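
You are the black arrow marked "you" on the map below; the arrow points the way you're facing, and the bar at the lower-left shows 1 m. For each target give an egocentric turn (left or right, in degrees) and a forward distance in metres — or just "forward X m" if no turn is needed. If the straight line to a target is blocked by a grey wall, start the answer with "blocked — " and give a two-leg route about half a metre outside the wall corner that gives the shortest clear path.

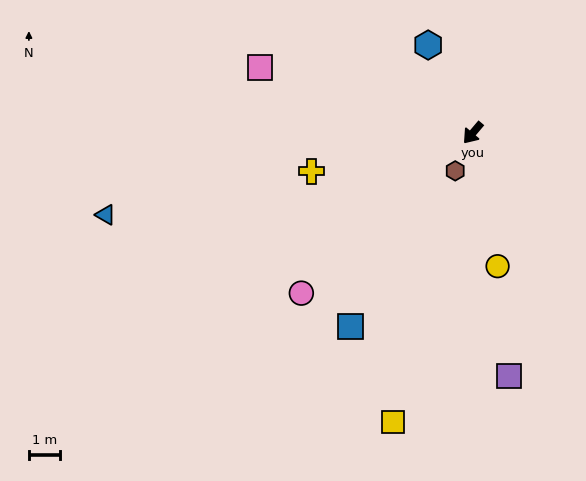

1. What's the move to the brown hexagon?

turn left 15°, forward 1.4 m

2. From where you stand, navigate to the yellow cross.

turn right 36°, forward 5.4 m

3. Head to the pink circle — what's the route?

turn right 7°, forward 7.6 m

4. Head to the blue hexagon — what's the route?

turn right 113°, forward 3.2 m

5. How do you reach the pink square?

turn right 67°, forward 7.2 m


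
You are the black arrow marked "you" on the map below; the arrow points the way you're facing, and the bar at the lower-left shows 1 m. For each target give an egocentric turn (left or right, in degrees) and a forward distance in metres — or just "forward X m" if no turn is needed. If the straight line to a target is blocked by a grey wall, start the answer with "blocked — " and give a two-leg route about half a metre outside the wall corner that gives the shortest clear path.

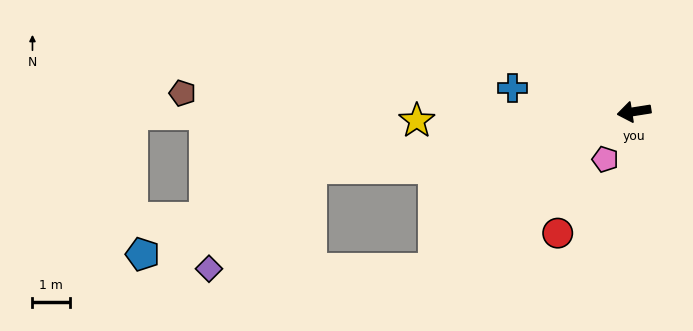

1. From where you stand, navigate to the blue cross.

turn right 20°, forward 3.3 m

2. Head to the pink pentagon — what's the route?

turn left 50°, forward 1.5 m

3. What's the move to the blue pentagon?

blocked — forward 8.7 m, then turn left 18°, forward 5.0 m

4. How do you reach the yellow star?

turn right 7°, forward 5.8 m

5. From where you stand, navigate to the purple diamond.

blocked — forward 8.7 m, then turn left 36°, forward 3.8 m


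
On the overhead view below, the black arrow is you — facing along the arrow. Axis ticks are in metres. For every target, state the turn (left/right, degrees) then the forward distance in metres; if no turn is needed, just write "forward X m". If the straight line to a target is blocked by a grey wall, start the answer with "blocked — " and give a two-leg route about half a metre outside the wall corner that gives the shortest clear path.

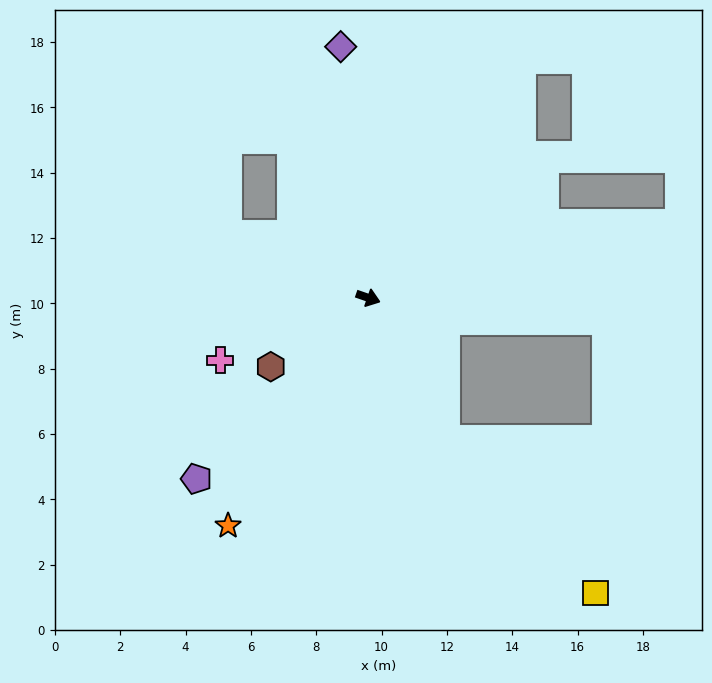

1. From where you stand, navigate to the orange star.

turn right 102°, forward 8.2 m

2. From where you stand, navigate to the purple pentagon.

turn right 114°, forward 7.6 m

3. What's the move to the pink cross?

turn right 138°, forward 4.9 m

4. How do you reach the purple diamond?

turn left 115°, forward 7.7 m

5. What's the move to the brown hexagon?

turn right 126°, forward 3.7 m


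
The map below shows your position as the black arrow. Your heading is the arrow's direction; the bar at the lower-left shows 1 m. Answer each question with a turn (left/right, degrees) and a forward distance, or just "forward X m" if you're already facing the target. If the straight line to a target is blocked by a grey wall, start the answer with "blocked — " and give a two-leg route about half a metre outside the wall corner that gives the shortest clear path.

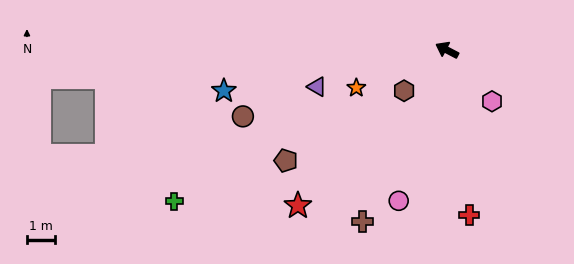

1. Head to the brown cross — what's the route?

turn left 91°, forward 6.7 m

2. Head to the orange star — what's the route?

turn left 50°, forward 3.4 m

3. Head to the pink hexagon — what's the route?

turn left 159°, forward 2.4 m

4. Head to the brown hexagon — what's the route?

turn left 71°, forward 2.1 m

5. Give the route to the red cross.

turn left 125°, forward 5.8 m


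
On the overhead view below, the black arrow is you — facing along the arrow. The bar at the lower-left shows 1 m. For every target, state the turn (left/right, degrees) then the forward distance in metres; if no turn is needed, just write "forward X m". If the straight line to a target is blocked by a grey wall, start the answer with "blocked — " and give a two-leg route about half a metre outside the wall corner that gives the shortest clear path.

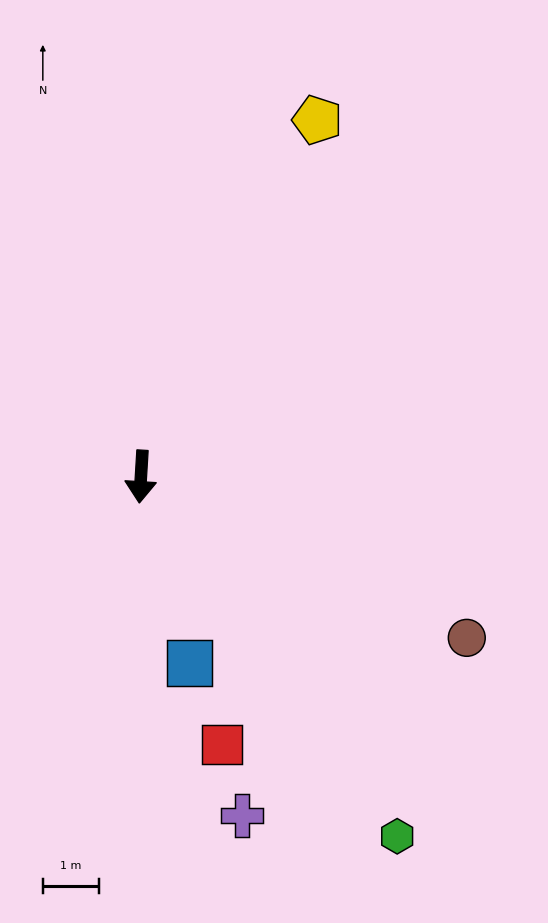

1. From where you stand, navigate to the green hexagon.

turn left 39°, forward 7.8 m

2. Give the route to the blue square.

turn left 18°, forward 3.4 m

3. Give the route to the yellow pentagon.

turn left 157°, forward 7.0 m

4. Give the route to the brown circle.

turn left 67°, forward 6.4 m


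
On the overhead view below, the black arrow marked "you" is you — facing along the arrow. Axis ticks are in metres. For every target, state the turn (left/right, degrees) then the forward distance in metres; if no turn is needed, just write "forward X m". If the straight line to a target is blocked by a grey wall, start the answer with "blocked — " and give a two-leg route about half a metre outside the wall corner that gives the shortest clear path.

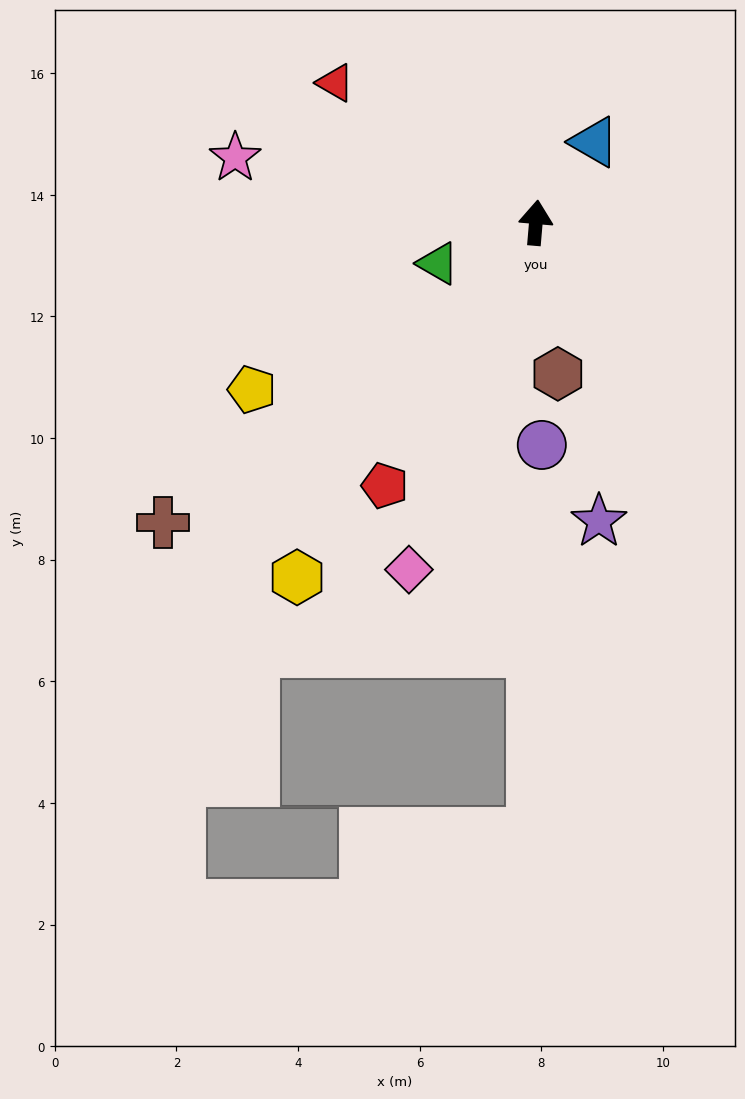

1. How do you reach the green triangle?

turn left 118°, forward 1.7 m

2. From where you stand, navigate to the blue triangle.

turn right 31°, forward 1.6 m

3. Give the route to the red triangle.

turn left 60°, forward 4.0 m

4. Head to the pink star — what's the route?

turn left 83°, forward 5.1 m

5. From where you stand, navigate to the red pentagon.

turn left 155°, forward 5.0 m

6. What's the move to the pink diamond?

turn left 165°, forward 6.1 m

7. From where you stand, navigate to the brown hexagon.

turn right 167°, forward 2.5 m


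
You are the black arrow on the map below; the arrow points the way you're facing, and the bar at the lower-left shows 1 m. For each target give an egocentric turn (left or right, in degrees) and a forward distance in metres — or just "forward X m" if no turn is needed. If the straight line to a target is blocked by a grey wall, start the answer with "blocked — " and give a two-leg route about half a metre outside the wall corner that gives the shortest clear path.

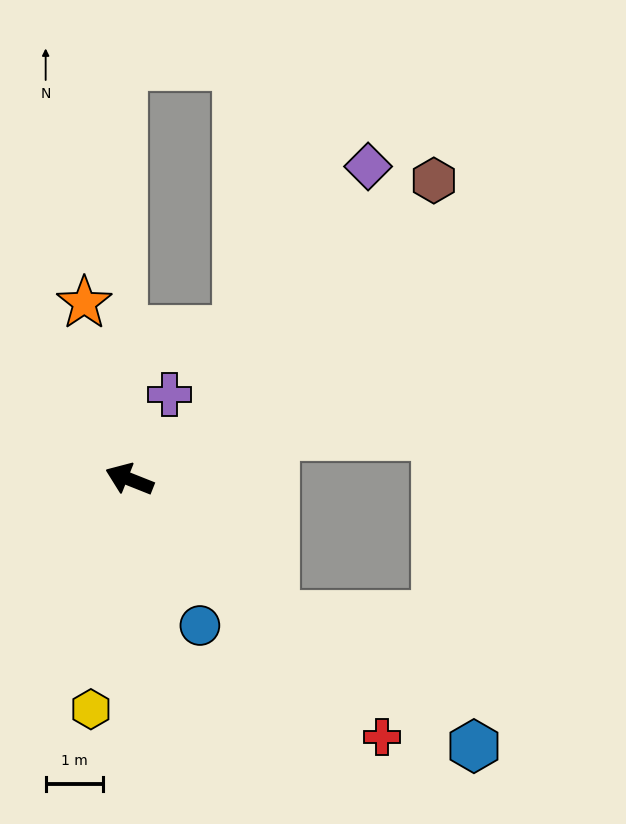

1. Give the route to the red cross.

turn left 156°, forward 6.3 m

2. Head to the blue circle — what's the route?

turn left 137°, forward 2.8 m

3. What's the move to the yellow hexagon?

turn left 102°, forward 4.0 m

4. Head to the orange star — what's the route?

turn right 54°, forward 3.2 m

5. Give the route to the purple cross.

turn right 94°, forward 1.6 m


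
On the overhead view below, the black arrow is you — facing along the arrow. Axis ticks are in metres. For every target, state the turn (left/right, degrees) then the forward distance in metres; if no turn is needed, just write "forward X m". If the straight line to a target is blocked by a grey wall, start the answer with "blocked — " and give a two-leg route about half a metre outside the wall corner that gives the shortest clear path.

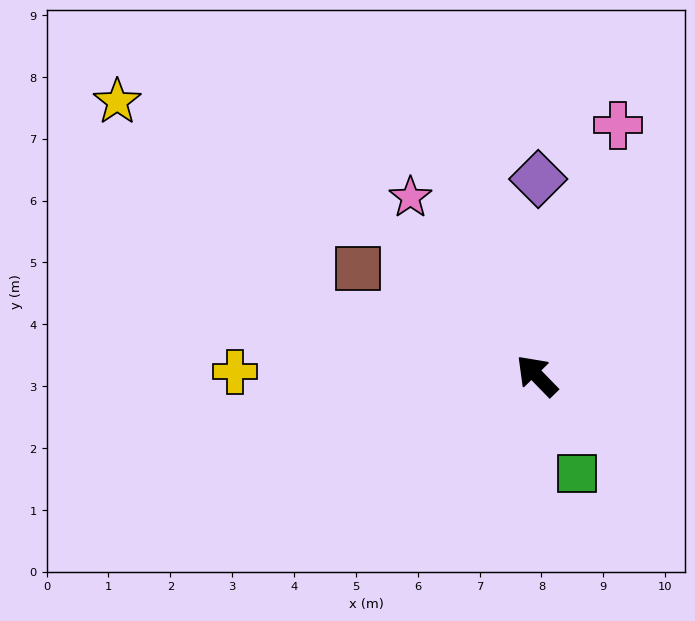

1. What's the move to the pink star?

turn right 9°, forward 3.5 m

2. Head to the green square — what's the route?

turn left 158°, forward 1.7 m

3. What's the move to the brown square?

turn left 15°, forward 3.4 m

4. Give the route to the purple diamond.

turn right 45°, forward 3.2 m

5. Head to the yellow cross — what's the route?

turn left 45°, forward 4.9 m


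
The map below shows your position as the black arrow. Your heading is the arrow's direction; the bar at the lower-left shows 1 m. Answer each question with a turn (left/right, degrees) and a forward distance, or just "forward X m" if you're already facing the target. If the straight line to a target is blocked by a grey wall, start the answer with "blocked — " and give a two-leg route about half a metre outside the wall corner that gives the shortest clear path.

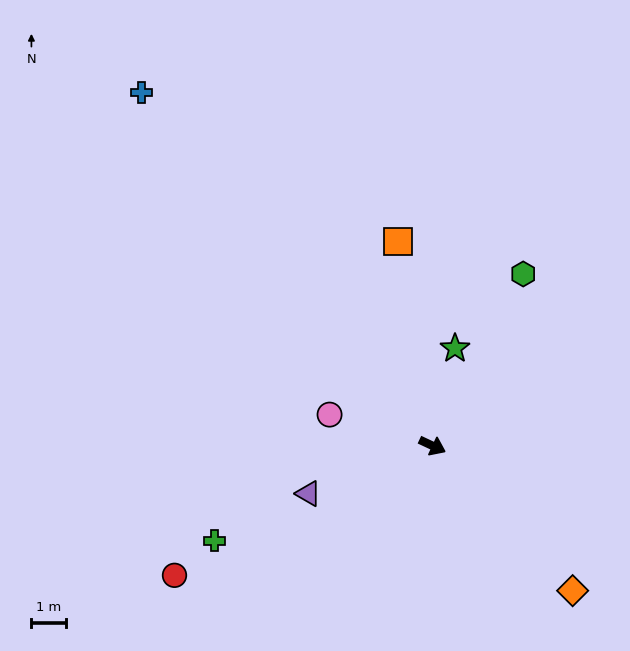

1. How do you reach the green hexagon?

turn left 87°, forward 5.5 m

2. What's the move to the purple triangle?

turn right 134°, forward 3.8 m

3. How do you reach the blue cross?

turn left 155°, forward 13.1 m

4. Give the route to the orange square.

turn left 125°, forward 5.9 m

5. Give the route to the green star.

turn left 102°, forward 2.9 m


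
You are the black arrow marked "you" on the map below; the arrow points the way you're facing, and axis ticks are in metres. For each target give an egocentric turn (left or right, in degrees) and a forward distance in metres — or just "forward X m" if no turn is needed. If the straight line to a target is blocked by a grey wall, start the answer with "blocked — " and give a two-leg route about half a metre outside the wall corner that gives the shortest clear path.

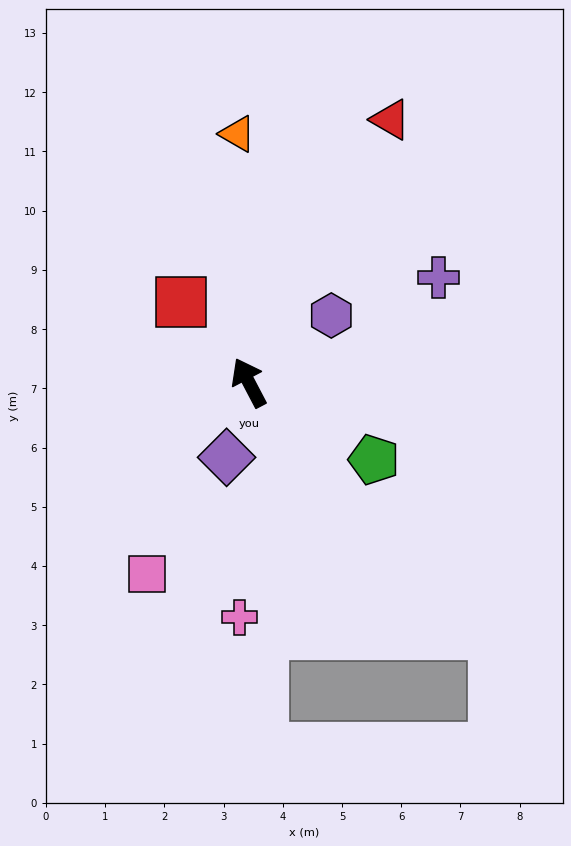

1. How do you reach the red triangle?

turn right 56°, forward 5.0 m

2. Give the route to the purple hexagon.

turn right 79°, forward 1.8 m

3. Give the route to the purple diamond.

turn left 136°, forward 1.3 m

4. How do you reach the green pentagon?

turn right 149°, forward 2.5 m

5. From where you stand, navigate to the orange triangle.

turn right 25°, forward 4.2 m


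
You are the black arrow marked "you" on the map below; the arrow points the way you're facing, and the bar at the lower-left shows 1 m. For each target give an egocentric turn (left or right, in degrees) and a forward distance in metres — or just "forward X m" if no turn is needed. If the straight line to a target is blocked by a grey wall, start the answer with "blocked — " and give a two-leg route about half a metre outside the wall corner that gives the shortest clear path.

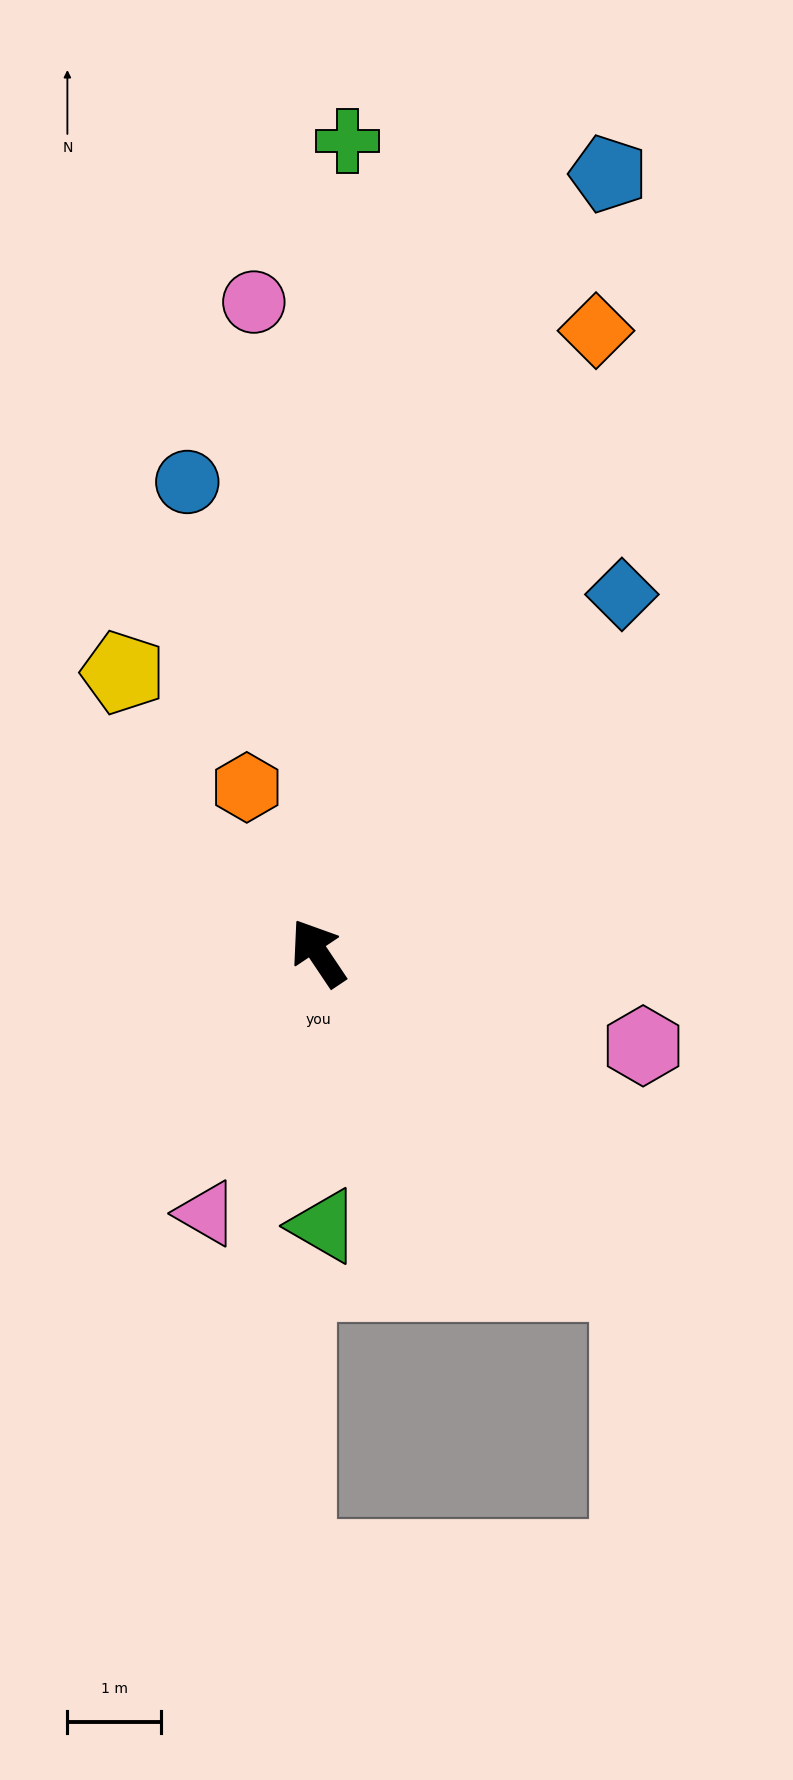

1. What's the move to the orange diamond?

turn right 58°, forward 7.3 m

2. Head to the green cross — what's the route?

turn right 36°, forward 8.7 m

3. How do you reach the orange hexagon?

turn right 11°, forward 1.9 m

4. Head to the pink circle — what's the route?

turn right 28°, forward 7.0 m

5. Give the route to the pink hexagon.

turn right 140°, forward 3.6 m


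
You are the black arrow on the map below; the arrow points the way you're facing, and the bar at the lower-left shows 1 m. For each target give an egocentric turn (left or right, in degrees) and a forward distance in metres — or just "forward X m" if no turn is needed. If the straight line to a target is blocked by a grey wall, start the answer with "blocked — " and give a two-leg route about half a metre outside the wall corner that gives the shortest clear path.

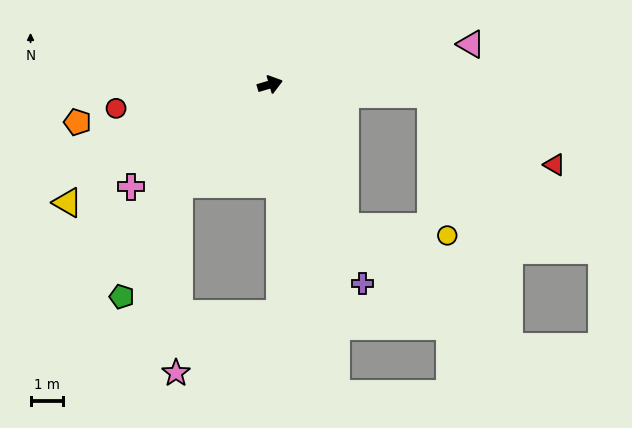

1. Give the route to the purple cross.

turn right 81°, forward 6.7 m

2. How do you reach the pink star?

blocked — turn right 149°, forward 4.1 m, then turn left 42°, forward 5.8 m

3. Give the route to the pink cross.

turn right 160°, forward 5.3 m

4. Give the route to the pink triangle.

turn right 5°, forward 6.2 m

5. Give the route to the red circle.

turn left 172°, forward 4.7 m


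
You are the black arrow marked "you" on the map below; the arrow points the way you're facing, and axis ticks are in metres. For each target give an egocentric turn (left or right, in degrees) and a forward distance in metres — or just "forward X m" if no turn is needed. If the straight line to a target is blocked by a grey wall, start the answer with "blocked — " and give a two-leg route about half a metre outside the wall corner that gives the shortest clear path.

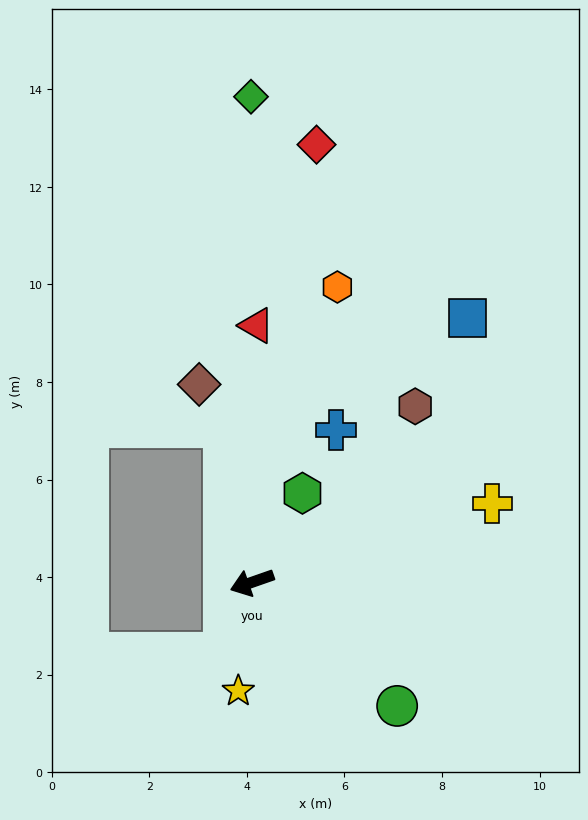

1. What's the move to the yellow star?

turn left 64°, forward 2.2 m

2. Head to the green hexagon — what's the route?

turn right 139°, forward 2.1 m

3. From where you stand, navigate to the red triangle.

turn right 110°, forward 5.3 m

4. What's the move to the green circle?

turn left 120°, forward 3.9 m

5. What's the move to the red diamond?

turn right 118°, forward 9.1 m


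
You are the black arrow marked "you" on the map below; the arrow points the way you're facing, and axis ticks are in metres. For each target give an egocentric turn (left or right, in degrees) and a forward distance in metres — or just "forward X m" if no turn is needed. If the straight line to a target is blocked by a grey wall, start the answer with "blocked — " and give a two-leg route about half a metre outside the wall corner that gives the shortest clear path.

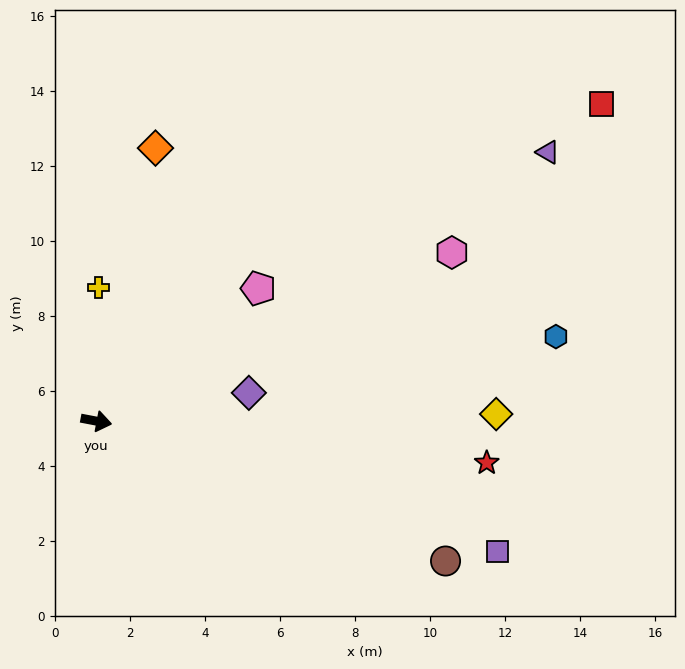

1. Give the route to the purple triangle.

turn left 42°, forward 14.0 m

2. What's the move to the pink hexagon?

turn left 36°, forward 10.5 m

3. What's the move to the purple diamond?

turn left 21°, forward 4.1 m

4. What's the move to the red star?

turn left 5°, forward 10.5 m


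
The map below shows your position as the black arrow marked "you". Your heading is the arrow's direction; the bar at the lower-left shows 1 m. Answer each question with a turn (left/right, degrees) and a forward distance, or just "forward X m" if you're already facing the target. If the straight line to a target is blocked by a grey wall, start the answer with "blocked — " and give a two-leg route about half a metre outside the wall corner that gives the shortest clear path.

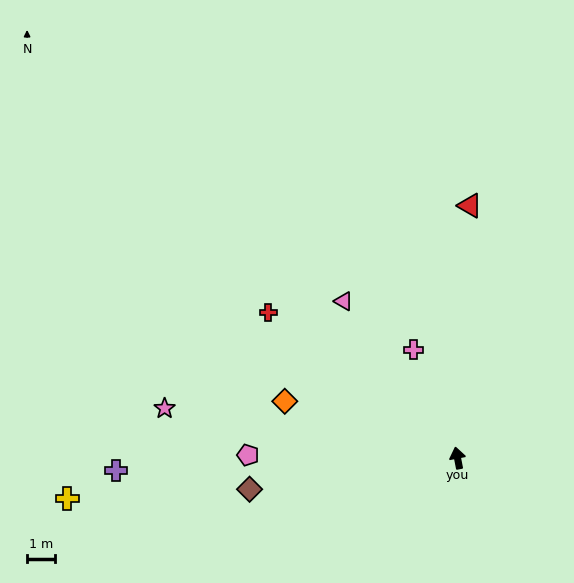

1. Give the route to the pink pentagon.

turn left 78°, forward 7.4 m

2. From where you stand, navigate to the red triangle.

turn right 14°, forward 8.9 m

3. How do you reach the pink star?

turn left 69°, forward 10.5 m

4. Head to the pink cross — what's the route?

turn left 11°, forward 4.1 m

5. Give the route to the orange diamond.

turn left 61°, forward 6.4 m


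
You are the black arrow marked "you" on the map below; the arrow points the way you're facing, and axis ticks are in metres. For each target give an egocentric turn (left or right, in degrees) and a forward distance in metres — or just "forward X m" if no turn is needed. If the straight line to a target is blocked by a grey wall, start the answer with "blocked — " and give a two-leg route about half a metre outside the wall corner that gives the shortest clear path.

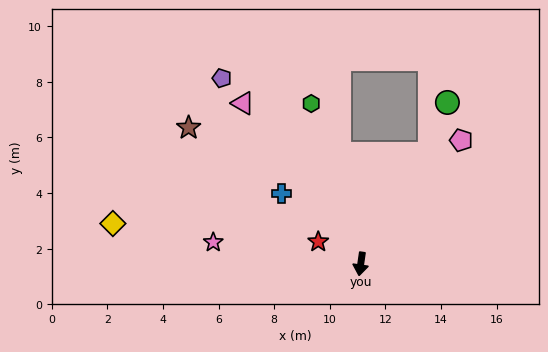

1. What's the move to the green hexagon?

turn right 155°, forward 6.0 m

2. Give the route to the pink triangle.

turn right 136°, forward 7.2 m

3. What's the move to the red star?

turn right 109°, forward 1.7 m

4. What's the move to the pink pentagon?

turn left 149°, forward 5.7 m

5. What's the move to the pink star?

turn right 90°, forward 5.4 m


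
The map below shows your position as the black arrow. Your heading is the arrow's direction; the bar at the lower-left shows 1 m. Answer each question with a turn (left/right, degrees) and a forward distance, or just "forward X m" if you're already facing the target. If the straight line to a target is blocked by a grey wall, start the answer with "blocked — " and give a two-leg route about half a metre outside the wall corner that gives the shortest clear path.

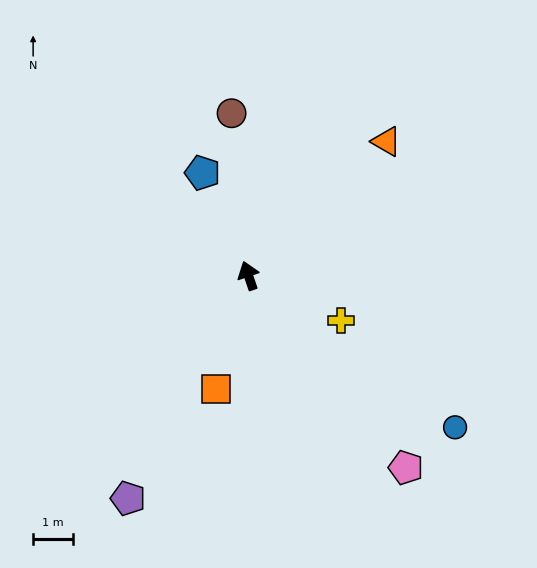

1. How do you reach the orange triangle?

turn right 65°, forward 4.8 m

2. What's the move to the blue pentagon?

turn left 5°, forward 2.8 m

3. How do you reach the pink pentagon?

turn right 159°, forward 6.2 m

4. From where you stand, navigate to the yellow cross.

turn right 135°, forward 2.6 m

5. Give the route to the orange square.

turn left 145°, forward 2.9 m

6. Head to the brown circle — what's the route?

turn right 13°, forward 4.1 m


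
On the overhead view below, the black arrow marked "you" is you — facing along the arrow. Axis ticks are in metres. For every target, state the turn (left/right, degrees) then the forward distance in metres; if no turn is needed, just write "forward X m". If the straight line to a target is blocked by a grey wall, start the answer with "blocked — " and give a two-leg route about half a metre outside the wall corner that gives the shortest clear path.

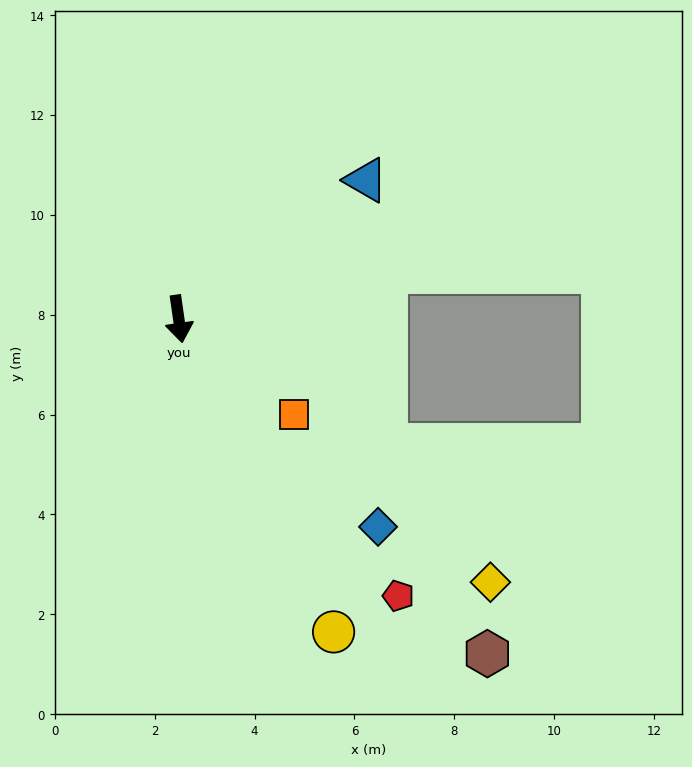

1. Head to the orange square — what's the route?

turn left 42°, forward 3.0 m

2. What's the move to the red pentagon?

turn left 30°, forward 7.1 m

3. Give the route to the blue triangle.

turn left 118°, forward 4.7 m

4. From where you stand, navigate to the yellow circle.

turn left 18°, forward 7.0 m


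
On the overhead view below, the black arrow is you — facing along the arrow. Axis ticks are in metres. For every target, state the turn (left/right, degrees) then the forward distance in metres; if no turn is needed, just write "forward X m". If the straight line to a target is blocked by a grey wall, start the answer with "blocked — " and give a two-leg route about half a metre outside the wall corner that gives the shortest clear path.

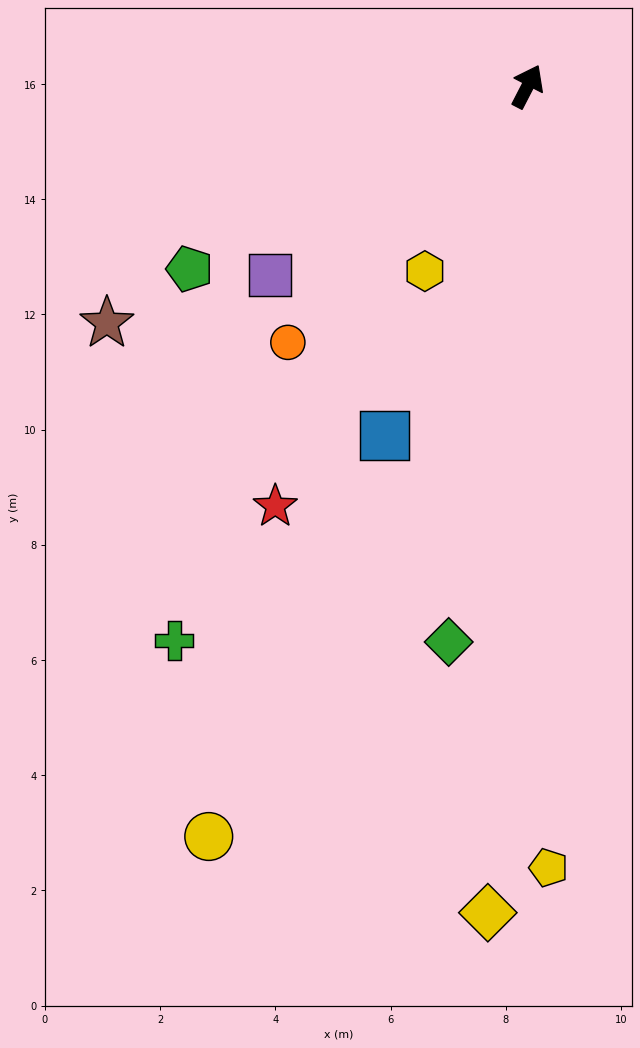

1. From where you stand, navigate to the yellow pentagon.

turn right 151°, forward 13.6 m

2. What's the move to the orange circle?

turn left 164°, forward 6.1 m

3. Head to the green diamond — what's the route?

turn right 161°, forward 9.7 m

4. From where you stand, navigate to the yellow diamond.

turn right 155°, forward 14.4 m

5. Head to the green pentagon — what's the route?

turn left 146°, forward 6.7 m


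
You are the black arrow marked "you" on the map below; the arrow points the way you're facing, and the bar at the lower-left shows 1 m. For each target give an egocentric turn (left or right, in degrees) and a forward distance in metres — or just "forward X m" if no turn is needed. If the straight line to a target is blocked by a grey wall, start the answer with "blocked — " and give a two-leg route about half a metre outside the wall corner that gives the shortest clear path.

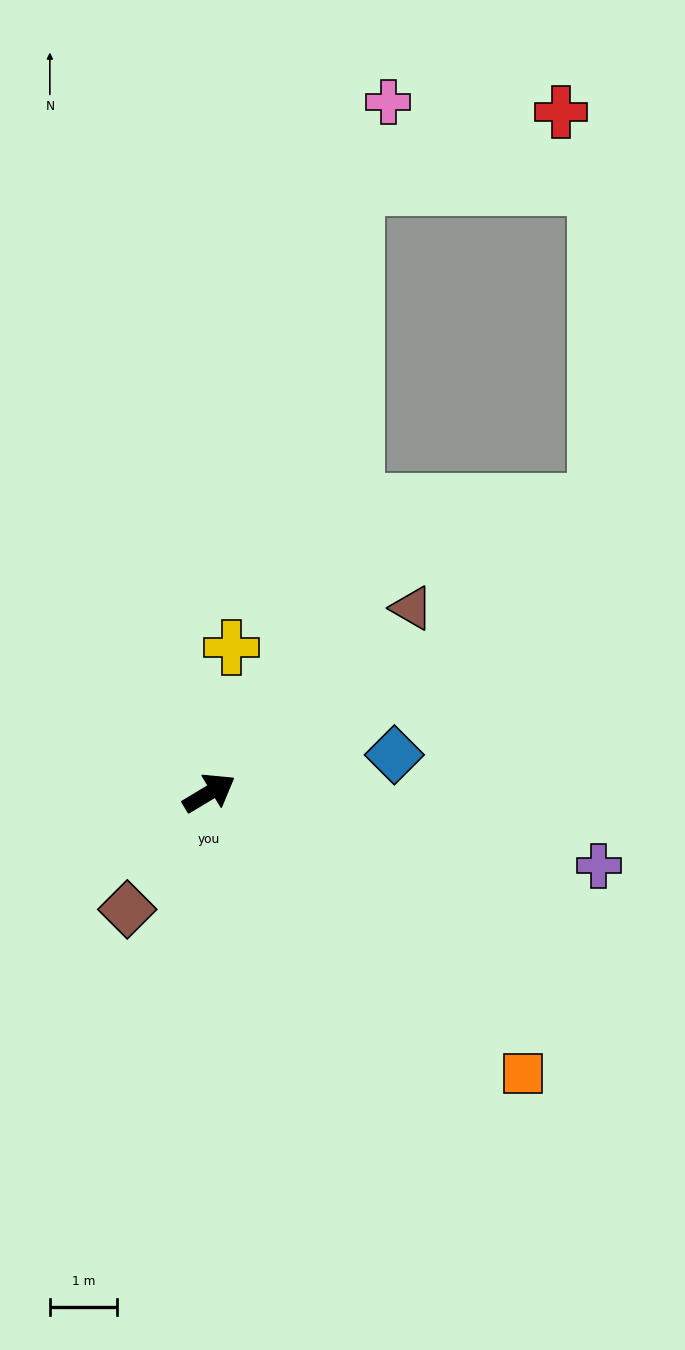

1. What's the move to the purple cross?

turn right 42°, forward 5.9 m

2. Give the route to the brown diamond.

turn right 156°, forward 2.1 m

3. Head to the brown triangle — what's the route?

turn left 11°, forward 4.1 m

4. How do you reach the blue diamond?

turn right 19°, forward 2.8 m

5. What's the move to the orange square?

turn right 73°, forward 6.3 m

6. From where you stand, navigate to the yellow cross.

turn left 50°, forward 2.2 m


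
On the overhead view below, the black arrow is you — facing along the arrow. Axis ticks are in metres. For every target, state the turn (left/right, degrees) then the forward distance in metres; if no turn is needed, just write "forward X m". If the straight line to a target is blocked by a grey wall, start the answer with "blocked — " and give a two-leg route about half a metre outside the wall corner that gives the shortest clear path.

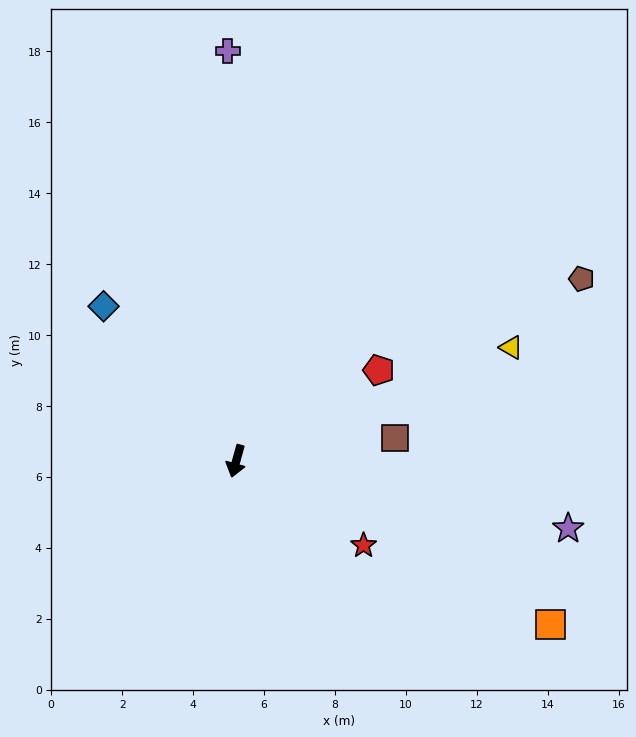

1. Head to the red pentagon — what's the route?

turn left 138°, forward 4.8 m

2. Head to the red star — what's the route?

turn left 72°, forward 4.3 m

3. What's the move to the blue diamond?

turn right 124°, forward 5.7 m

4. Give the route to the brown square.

turn left 114°, forward 4.5 m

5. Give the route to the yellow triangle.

turn left 128°, forward 8.4 m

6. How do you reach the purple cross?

turn right 163°, forward 11.6 m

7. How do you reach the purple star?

turn left 94°, forward 9.5 m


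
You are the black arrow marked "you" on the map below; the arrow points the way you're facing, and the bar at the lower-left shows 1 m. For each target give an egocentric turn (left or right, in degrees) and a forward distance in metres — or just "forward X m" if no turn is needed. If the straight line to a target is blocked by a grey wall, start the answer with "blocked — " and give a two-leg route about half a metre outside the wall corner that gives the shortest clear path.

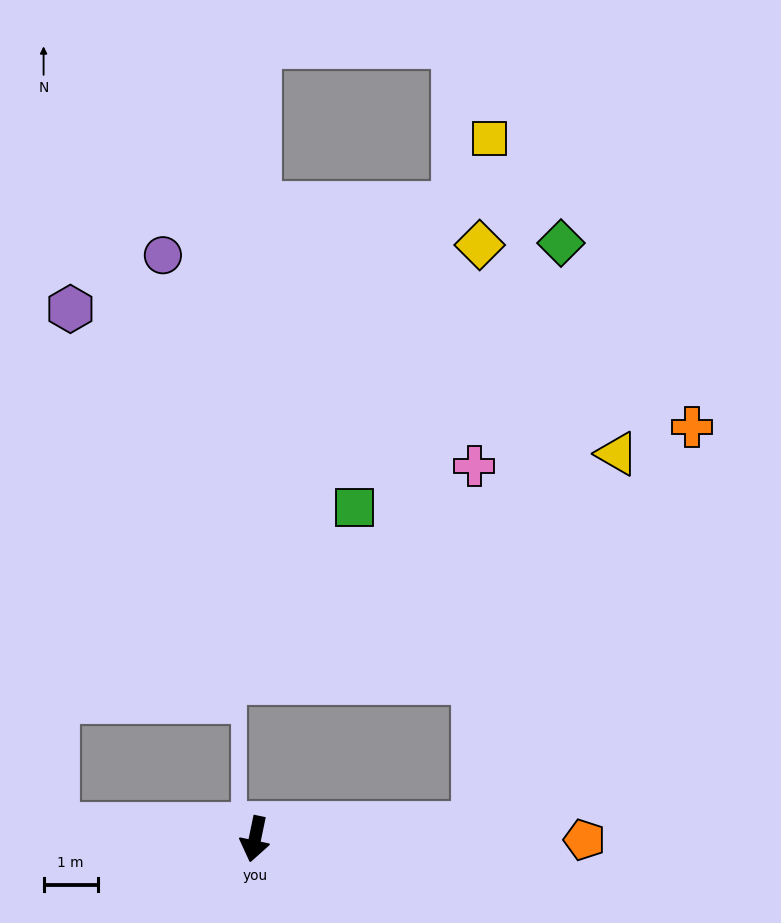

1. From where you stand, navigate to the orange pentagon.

turn left 102°, forward 6.1 m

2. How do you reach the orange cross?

blocked — turn left 105°, forward 4.1 m, then turn left 58°, forward 8.4 m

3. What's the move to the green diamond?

blocked — turn left 105°, forward 4.1 m, then turn left 78°, forward 10.8 m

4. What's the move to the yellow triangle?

blocked — turn left 105°, forward 4.1 m, then turn left 66°, forward 7.3 m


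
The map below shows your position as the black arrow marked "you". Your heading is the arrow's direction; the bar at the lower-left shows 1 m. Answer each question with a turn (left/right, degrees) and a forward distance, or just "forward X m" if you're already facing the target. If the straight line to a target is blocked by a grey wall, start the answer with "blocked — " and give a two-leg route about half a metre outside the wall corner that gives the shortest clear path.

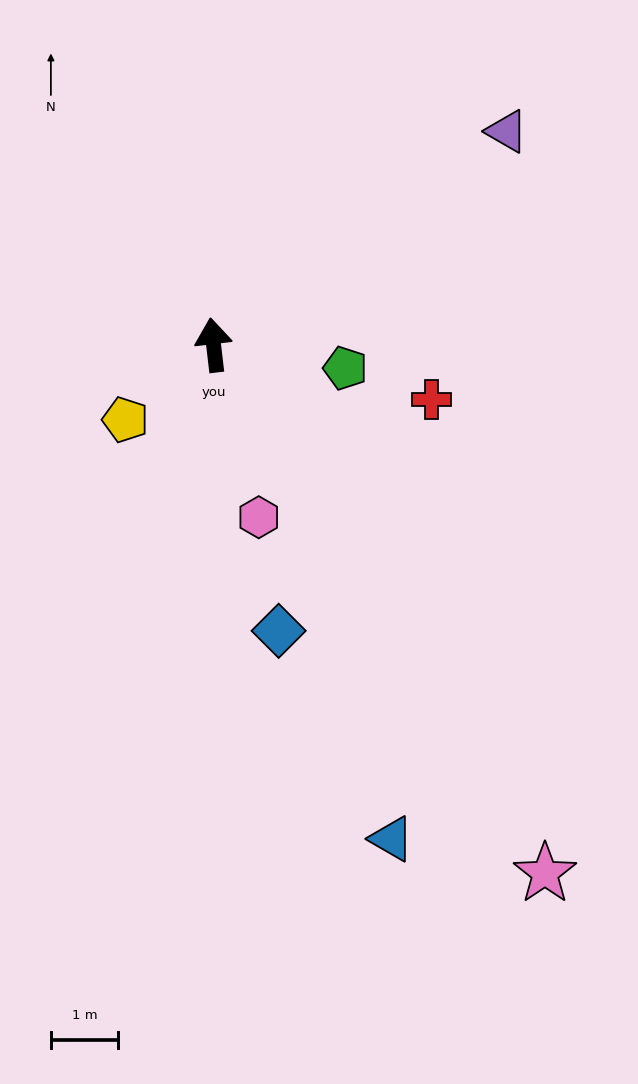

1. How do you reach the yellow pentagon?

turn left 124°, forward 1.7 m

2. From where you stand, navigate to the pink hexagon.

turn right 172°, forward 2.7 m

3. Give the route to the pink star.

turn right 155°, forward 9.3 m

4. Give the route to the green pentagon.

turn right 107°, forward 2.0 m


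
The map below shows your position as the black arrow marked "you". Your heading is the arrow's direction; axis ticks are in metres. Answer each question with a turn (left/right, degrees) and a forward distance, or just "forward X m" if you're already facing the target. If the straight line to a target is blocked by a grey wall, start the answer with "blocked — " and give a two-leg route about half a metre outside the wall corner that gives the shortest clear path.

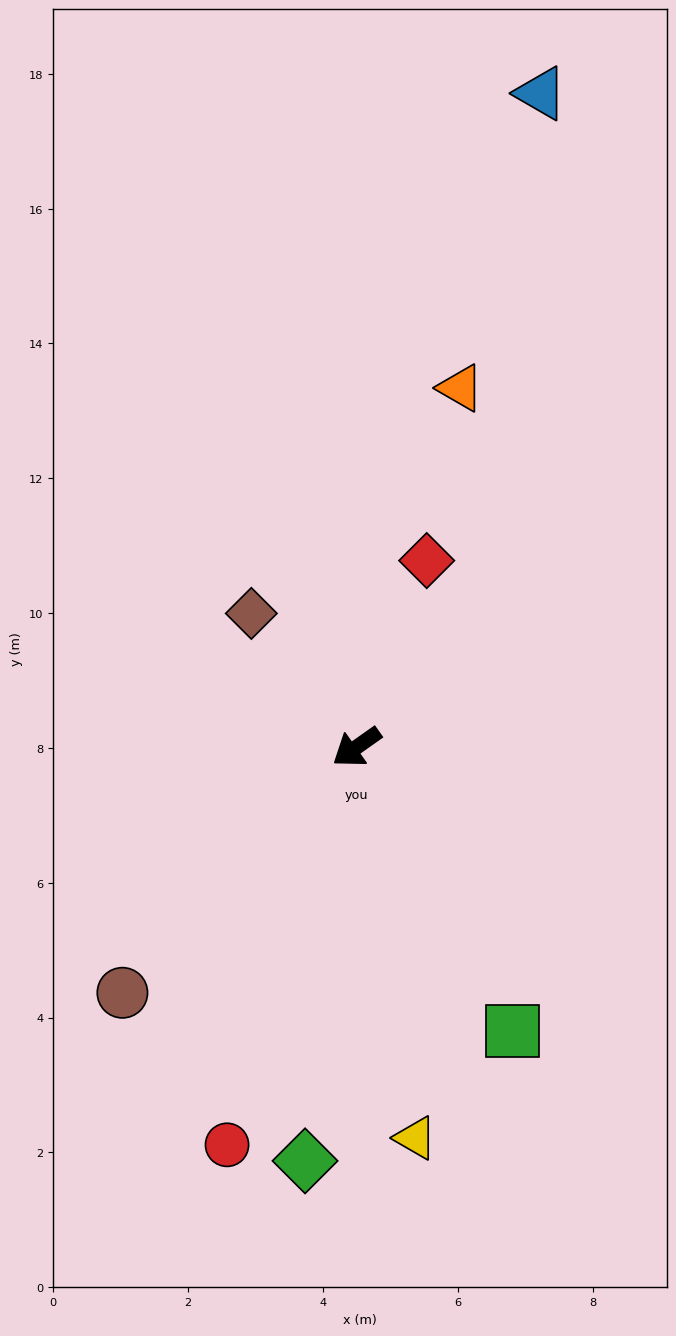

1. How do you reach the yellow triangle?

turn left 63°, forward 5.9 m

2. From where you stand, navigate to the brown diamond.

turn right 87°, forward 2.5 m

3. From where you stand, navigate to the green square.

turn left 84°, forward 4.8 m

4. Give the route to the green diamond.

turn left 48°, forward 6.2 m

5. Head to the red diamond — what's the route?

turn right 146°, forward 3.0 m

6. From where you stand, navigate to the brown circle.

turn left 11°, forward 5.0 m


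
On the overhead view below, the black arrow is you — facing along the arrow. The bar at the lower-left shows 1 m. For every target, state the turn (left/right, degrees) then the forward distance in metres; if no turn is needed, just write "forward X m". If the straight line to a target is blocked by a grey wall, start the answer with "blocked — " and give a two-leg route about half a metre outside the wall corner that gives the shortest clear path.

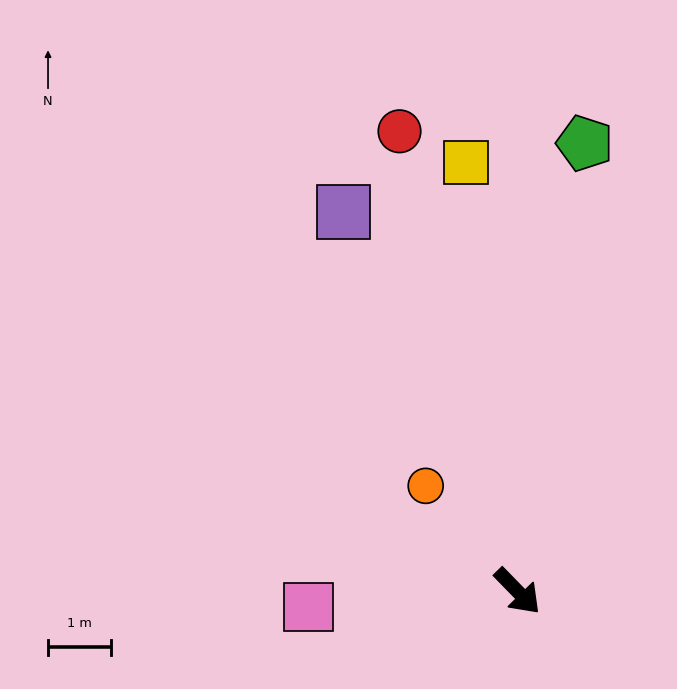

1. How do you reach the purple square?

turn left 160°, forward 6.6 m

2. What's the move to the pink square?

turn right 130°, forward 3.3 m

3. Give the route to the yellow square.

turn left 143°, forward 6.9 m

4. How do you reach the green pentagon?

turn left 127°, forward 7.2 m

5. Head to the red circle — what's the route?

turn left 150°, forward 7.5 m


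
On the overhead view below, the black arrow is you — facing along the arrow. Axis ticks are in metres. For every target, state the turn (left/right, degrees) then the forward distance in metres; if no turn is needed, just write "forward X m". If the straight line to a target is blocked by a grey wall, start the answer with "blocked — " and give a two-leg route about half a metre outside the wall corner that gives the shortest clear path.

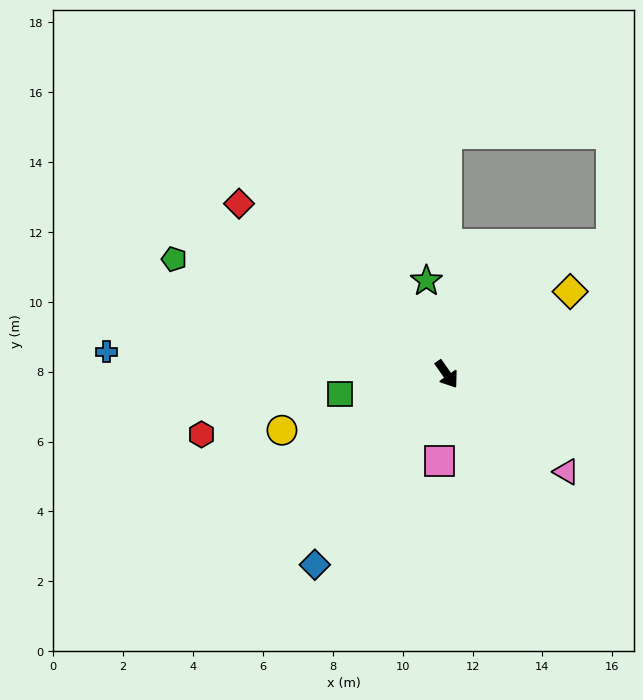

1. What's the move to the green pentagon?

turn right 148°, forward 8.5 m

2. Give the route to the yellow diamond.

turn left 89°, forward 4.3 m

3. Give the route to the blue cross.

turn right 129°, forward 9.8 m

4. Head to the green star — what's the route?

turn left 157°, forward 2.7 m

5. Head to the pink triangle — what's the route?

turn left 16°, forward 4.4 m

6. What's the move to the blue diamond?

turn right 70°, forward 6.6 m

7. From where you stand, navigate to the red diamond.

turn right 164°, forward 7.7 m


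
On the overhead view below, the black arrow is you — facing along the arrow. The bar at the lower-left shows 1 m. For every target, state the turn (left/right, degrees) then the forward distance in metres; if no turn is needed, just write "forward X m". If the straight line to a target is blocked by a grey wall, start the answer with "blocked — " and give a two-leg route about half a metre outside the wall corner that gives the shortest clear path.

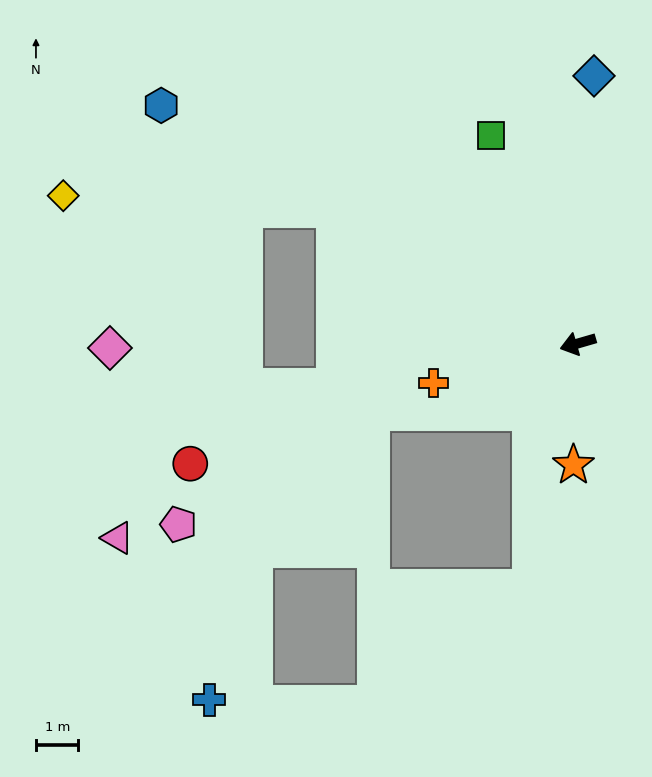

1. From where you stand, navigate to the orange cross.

forward 3.5 m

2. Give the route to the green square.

turn right 83°, forward 5.3 m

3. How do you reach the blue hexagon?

turn right 46°, forward 11.3 m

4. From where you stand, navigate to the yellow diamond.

blocked — turn right 45°, forward 6.5 m, then turn left 26°, forward 6.4 m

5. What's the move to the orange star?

turn left 72°, forward 2.9 m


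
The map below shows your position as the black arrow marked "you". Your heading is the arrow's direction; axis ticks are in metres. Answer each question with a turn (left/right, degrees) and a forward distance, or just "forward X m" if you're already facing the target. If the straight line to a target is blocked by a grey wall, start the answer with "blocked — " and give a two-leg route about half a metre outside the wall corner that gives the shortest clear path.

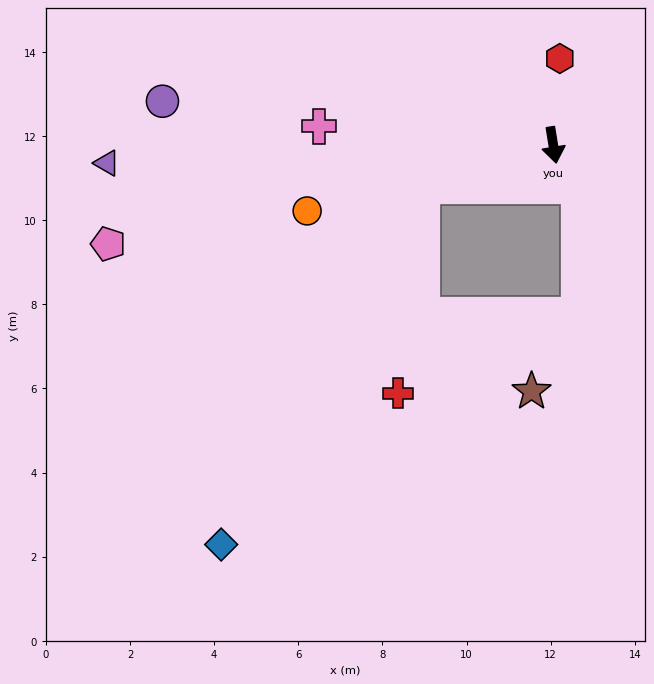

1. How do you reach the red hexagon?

turn left 166°, forward 2.1 m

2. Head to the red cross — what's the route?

blocked — turn right 82°, forward 3.3 m, then turn left 66°, forward 5.0 m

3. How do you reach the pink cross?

turn right 104°, forward 5.6 m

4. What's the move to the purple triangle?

turn right 97°, forward 10.6 m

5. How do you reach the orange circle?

turn right 84°, forward 6.1 m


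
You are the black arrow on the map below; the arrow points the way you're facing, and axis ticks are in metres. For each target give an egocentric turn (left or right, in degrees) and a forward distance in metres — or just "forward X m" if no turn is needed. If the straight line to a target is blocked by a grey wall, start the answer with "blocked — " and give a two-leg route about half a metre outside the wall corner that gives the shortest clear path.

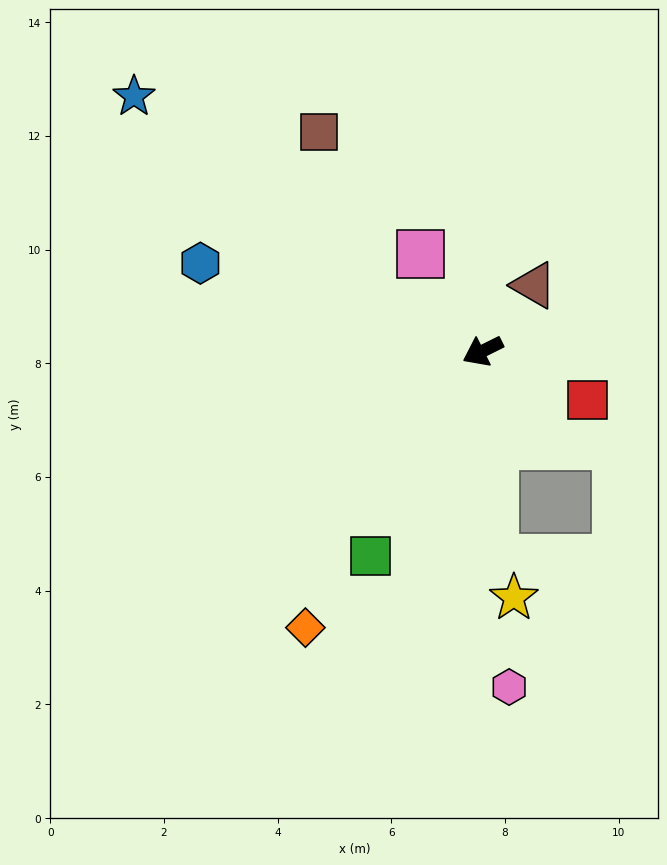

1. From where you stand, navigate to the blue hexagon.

turn right 44°, forward 5.2 m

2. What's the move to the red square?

turn left 128°, forward 2.0 m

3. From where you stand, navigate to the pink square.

turn right 84°, forward 2.0 m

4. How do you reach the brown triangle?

turn right 154°, forward 1.5 m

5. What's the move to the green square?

turn left 35°, forward 4.1 m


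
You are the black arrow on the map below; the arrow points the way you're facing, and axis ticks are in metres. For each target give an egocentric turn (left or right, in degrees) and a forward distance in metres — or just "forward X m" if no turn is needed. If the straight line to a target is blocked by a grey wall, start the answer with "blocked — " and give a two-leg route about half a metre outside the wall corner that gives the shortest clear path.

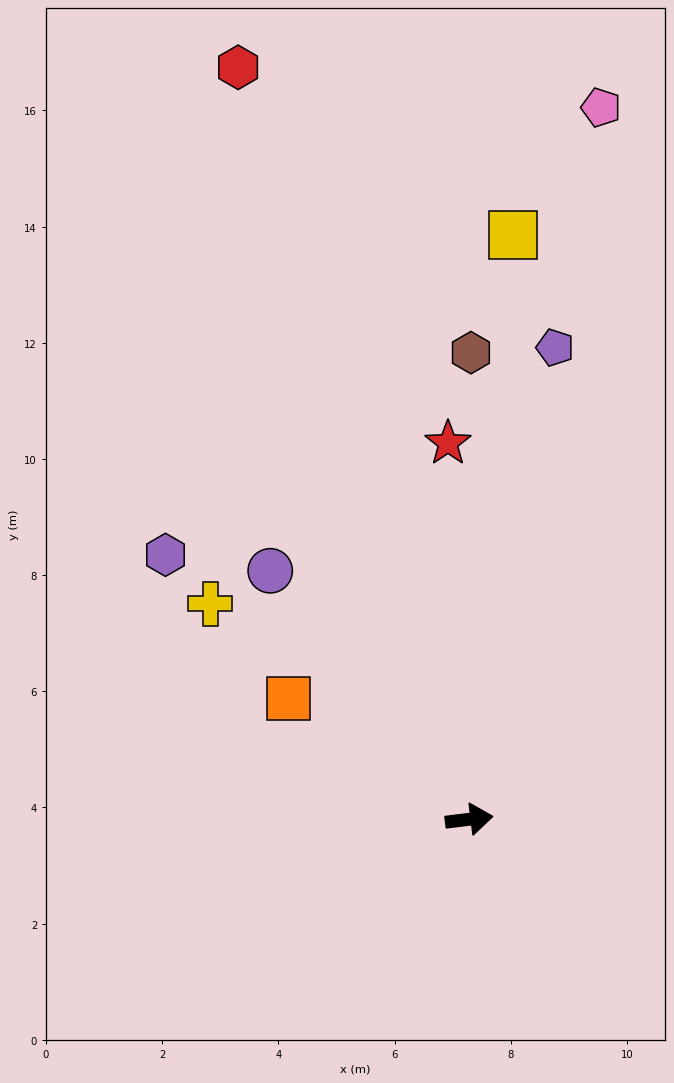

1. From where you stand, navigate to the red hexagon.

turn left 100°, forward 13.5 m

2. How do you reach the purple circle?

turn left 122°, forward 5.5 m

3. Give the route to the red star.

turn left 86°, forward 6.5 m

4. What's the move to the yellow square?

turn left 79°, forward 10.1 m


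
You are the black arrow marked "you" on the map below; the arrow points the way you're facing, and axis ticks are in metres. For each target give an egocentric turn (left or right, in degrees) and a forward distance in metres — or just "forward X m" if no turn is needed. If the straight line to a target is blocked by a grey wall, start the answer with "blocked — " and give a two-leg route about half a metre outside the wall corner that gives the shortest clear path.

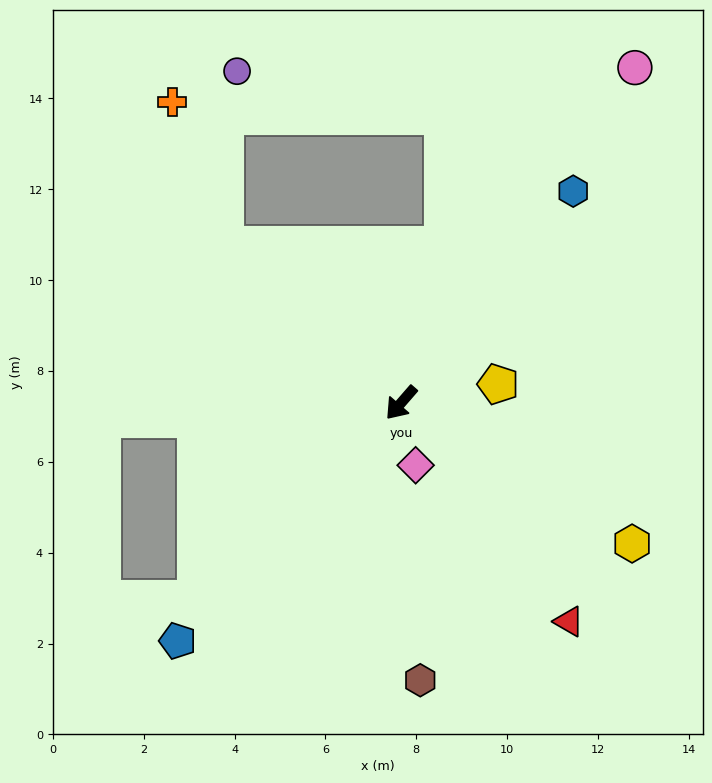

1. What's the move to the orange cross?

blocked — turn right 91°, forward 5.2 m, then turn right 28°, forward 3.4 m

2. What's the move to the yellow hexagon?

turn left 100°, forward 6.0 m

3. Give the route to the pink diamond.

turn left 54°, forward 1.4 m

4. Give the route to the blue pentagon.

turn right 2°, forward 7.2 m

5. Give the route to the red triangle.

turn left 78°, forward 6.1 m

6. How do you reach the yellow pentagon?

turn left 142°, forward 2.2 m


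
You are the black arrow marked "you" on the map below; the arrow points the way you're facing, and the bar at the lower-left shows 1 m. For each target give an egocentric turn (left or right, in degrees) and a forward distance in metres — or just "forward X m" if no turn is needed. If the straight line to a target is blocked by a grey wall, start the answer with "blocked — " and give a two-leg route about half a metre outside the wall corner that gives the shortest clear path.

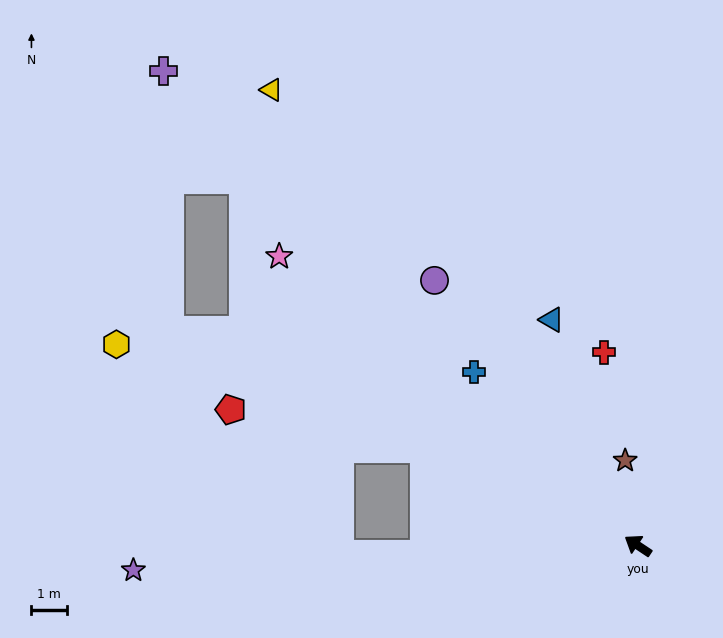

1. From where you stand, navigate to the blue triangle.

turn right 35°, forward 6.7 m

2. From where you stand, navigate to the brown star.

turn right 48°, forward 2.4 m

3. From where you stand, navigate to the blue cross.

turn right 13°, forward 6.6 m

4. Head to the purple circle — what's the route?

turn right 19°, forward 9.3 m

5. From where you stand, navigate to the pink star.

turn right 5°, forward 12.8 m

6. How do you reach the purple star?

turn left 36°, forward 14.1 m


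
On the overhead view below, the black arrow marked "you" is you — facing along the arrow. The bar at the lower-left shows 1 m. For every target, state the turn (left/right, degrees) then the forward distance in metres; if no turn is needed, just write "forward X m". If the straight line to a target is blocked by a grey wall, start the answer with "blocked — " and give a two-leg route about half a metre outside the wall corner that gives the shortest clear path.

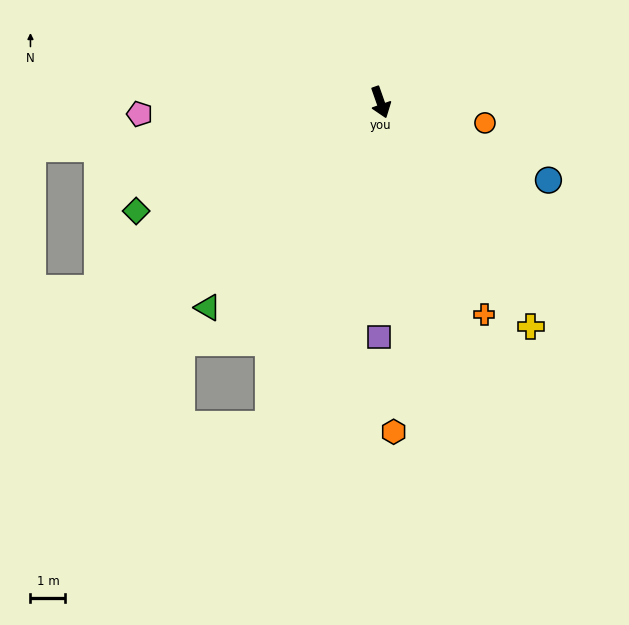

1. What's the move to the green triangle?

turn right 59°, forward 7.7 m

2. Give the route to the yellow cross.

turn left 14°, forward 7.7 m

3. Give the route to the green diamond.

turn right 85°, forward 7.6 m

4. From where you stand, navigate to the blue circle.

turn left 46°, forward 5.3 m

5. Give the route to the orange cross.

turn left 7°, forward 6.7 m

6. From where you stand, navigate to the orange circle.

turn left 59°, forward 3.0 m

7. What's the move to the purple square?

turn right 20°, forward 6.7 m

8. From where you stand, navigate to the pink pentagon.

turn right 107°, forward 6.9 m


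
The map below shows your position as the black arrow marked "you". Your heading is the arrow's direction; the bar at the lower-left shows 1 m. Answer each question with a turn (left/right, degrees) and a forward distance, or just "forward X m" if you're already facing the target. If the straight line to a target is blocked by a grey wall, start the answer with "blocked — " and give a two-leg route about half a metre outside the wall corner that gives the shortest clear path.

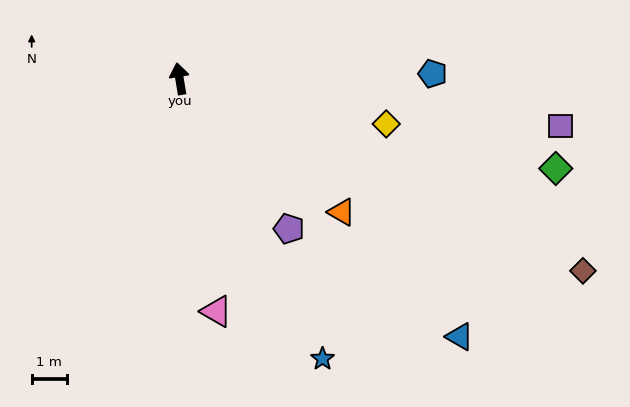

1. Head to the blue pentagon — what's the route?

turn right 98°, forward 7.2 m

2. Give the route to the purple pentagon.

turn right 153°, forward 5.3 m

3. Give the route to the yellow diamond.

turn right 112°, forward 6.0 m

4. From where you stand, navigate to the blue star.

turn right 162°, forward 9.0 m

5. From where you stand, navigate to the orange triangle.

turn right 139°, forward 6.0 m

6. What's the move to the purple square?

turn right 107°, forward 11.0 m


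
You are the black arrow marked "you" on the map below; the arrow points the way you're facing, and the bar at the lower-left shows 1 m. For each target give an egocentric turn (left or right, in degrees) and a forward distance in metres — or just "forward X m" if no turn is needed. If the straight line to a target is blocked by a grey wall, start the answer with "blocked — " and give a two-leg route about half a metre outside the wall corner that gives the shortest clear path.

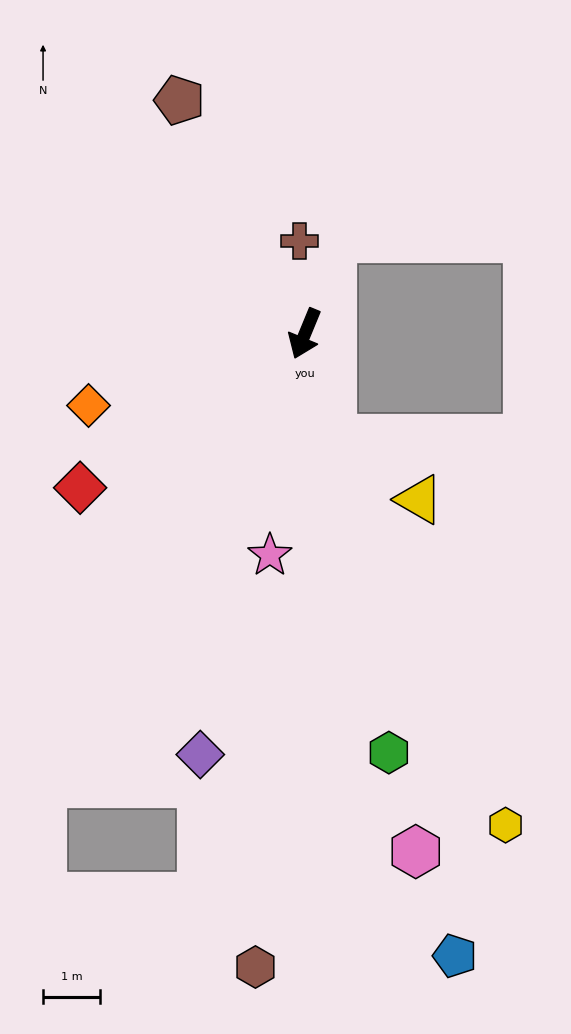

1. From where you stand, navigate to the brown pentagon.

turn right 129°, forward 4.7 m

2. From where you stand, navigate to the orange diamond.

turn right 49°, forward 4.0 m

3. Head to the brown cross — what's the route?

turn right 154°, forward 1.6 m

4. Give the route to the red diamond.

turn right 33°, forward 4.8 m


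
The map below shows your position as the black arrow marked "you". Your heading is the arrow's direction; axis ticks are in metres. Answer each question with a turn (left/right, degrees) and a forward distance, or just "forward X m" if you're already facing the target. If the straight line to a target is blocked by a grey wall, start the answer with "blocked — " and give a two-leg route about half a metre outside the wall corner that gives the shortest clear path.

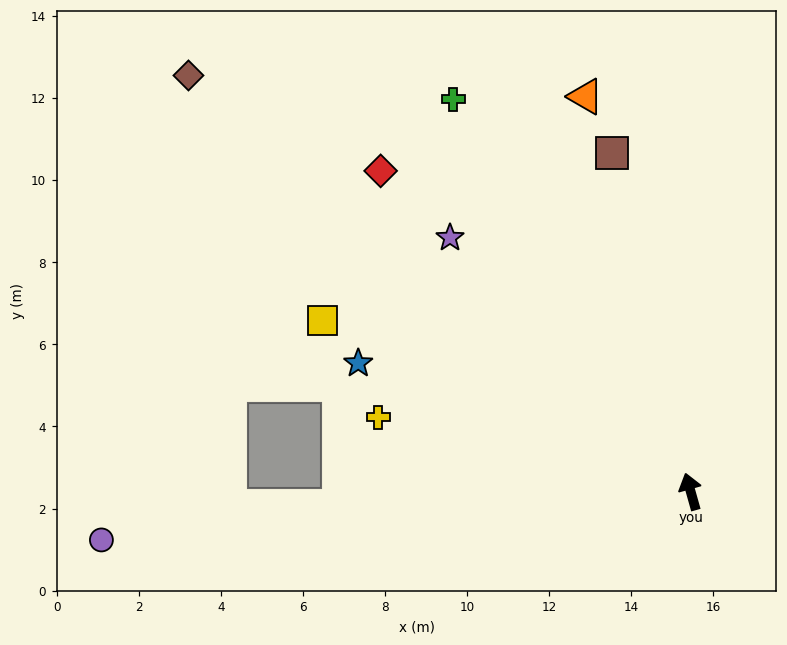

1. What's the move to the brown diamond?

turn left 35°, forward 15.9 m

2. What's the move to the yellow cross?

turn left 61°, forward 7.8 m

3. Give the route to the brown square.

turn right 3°, forward 8.5 m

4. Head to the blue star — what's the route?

turn left 53°, forward 8.7 m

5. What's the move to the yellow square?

turn left 49°, forward 9.9 m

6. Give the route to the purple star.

turn left 28°, forward 8.5 m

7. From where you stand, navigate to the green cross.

turn left 15°, forward 11.2 m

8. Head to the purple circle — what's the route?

turn left 79°, forward 14.4 m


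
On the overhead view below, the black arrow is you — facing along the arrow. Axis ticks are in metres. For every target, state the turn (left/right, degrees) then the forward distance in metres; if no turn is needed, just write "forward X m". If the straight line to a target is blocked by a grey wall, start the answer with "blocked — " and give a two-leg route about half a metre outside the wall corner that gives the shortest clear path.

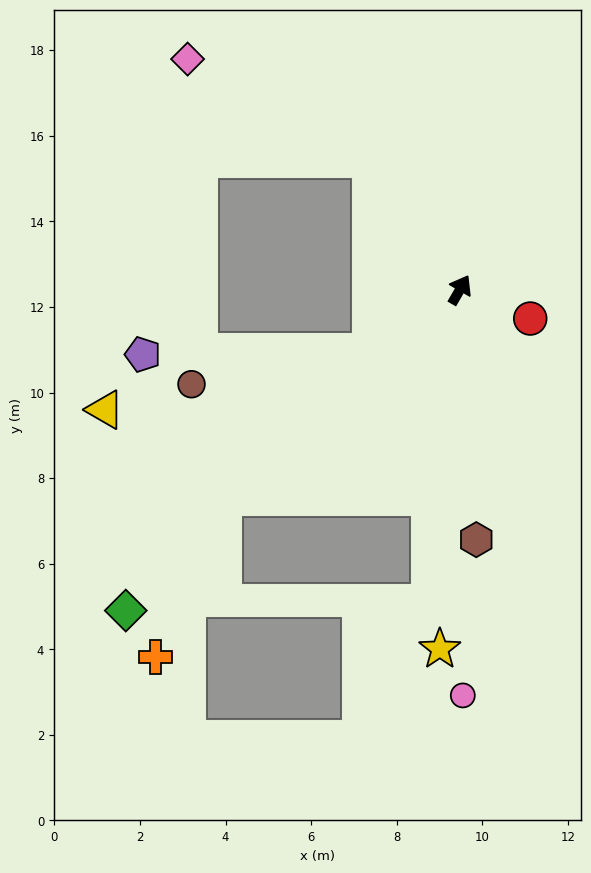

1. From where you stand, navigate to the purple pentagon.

blocked — turn left 154°, forward 2.5 m, then turn right 33°, forward 5.3 m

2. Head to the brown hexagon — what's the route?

turn right 146°, forward 5.9 m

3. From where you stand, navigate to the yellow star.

turn right 153°, forward 8.4 m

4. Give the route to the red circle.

turn right 82°, forward 1.8 m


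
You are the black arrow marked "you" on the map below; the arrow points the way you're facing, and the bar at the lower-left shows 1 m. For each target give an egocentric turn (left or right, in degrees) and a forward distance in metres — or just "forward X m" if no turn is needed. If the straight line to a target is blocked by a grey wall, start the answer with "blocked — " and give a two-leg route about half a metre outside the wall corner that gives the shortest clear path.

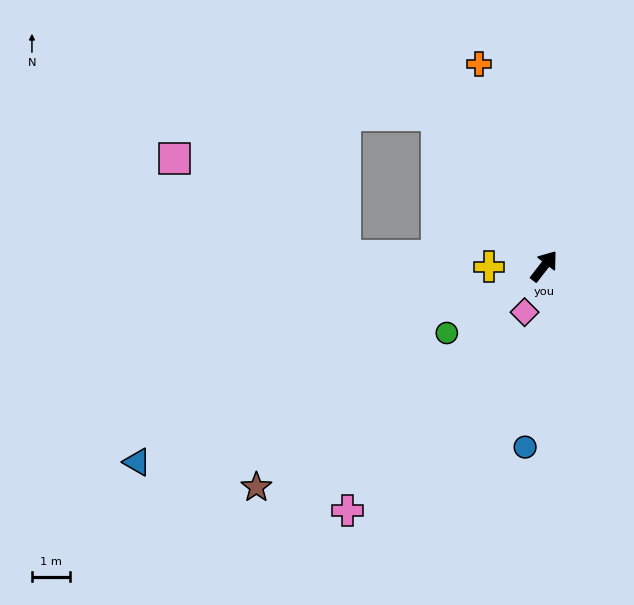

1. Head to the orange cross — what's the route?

turn left 56°, forward 5.6 m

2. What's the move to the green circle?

turn left 162°, forward 3.1 m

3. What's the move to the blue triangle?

turn left 153°, forward 11.9 m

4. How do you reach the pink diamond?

turn right 165°, forward 1.3 m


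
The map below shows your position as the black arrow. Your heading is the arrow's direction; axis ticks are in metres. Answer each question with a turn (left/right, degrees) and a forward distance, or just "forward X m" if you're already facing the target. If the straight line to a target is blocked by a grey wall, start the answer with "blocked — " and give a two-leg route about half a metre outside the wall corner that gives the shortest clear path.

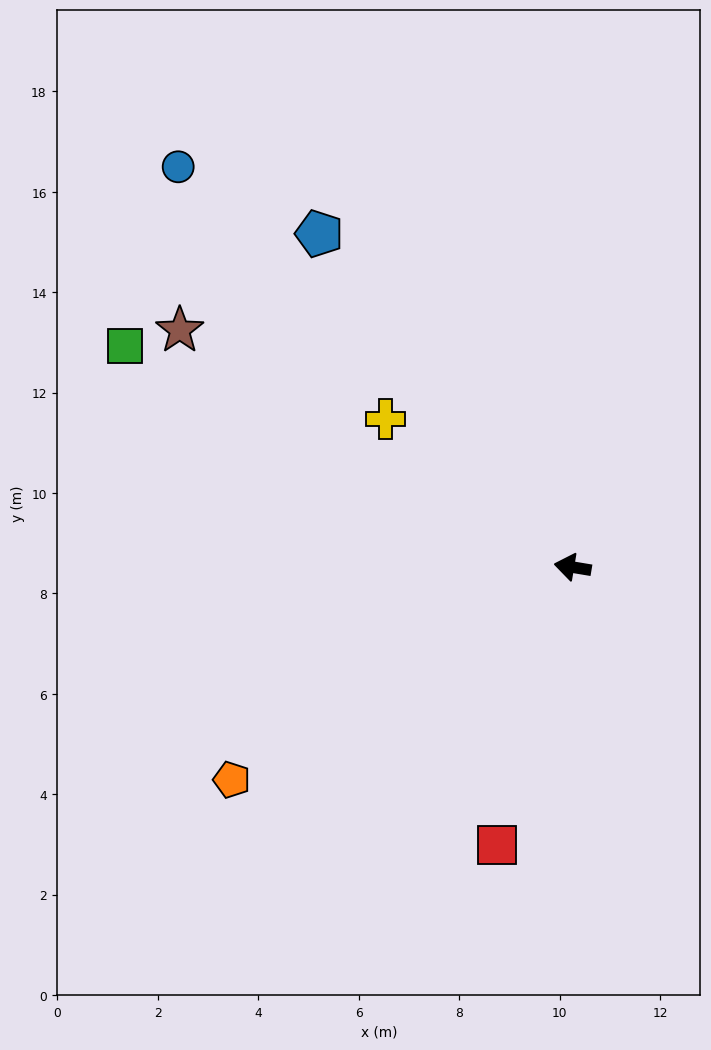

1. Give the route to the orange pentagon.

turn left 41°, forward 8.0 m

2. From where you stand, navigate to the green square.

turn right 17°, forward 9.9 m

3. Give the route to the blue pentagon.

turn right 43°, forward 8.3 m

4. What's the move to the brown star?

turn right 22°, forward 9.1 m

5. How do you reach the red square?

turn left 84°, forward 5.7 m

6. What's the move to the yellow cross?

turn right 29°, forward 4.7 m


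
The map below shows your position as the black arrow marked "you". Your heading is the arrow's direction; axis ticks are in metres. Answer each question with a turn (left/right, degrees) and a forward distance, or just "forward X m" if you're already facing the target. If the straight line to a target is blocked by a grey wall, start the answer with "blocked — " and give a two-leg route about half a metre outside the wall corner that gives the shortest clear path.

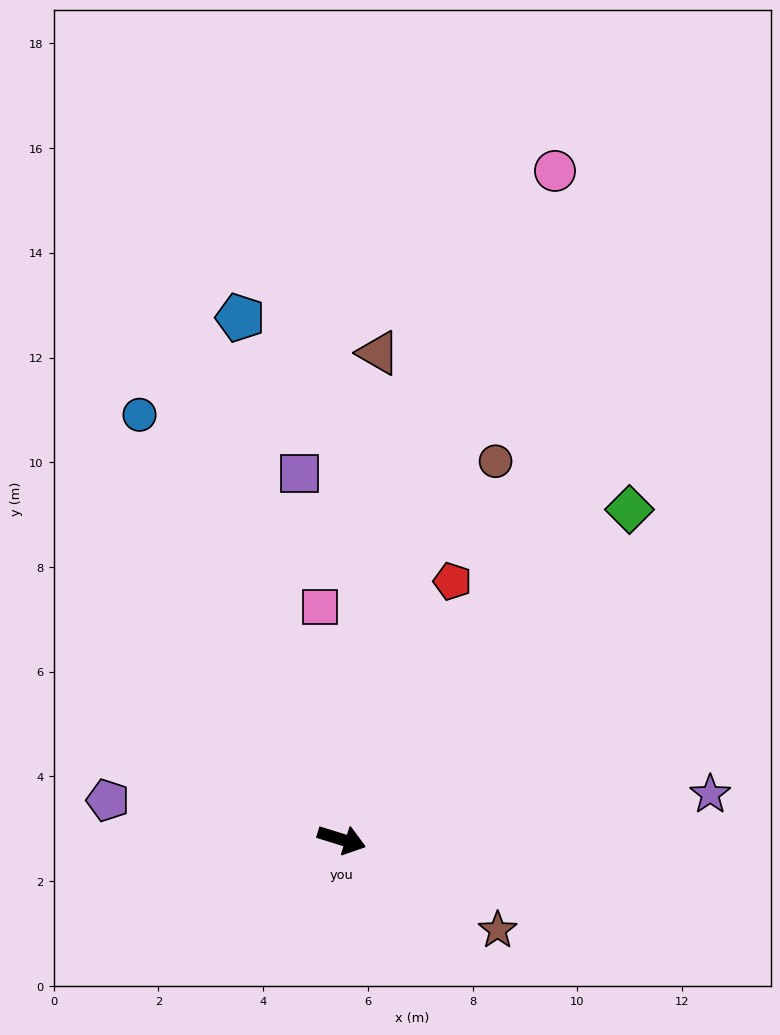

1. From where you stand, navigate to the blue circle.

turn left 133°, forward 9.0 m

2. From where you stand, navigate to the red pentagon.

turn left 84°, forward 5.4 m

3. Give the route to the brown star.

turn right 13°, forward 3.4 m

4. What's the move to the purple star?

turn left 24°, forward 7.1 m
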